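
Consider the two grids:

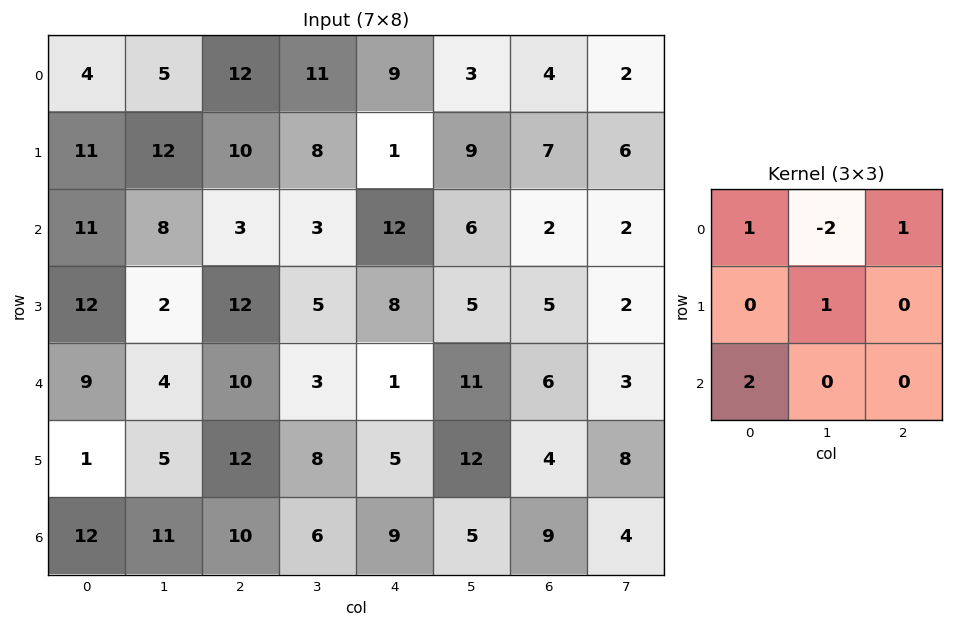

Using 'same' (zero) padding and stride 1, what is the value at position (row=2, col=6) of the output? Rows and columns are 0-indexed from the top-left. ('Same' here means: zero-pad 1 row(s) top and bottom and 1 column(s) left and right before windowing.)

The receptive field on the zero-padded input at this output position is [9 7 6 / 6 2 2 / 5 5 2]. Elementwise product with the kernel and sum: 9·1 + 7·-2 + 6·1 + 2·1 + 5·2.

13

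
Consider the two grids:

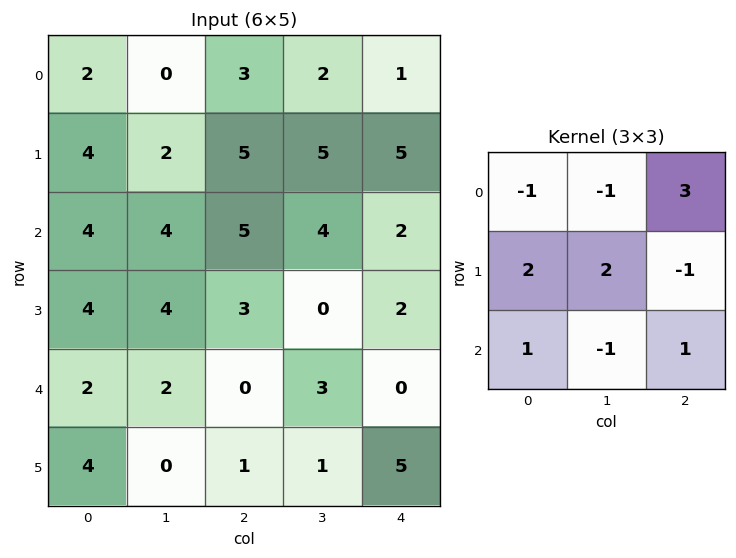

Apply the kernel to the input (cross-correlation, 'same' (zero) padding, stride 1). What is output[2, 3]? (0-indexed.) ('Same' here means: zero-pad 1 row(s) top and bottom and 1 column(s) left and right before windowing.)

The receptive field on the zero-padded input at this output position is [5 5 5 / 5 4 2 / 3 0 2]. Elementwise product with the kernel and sum: 5·-1 + 5·-1 + 5·3 + 5·2 + 4·2 + 2·-1 + 3·1 + 0·-1 + 2·1.

26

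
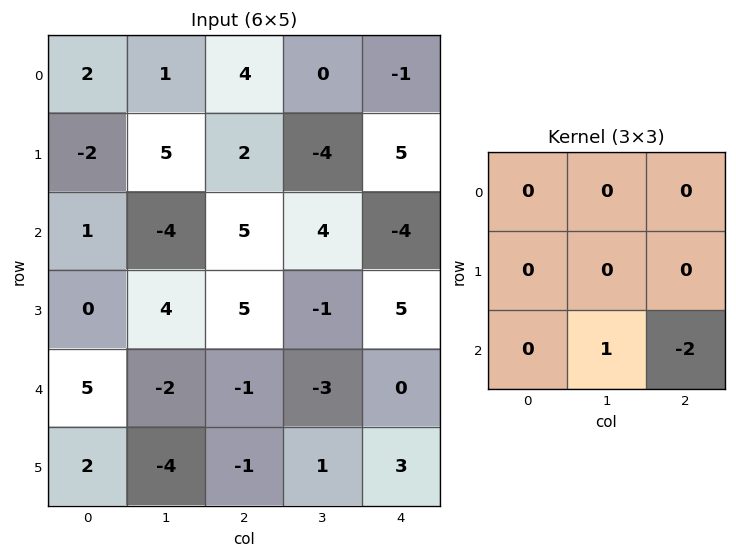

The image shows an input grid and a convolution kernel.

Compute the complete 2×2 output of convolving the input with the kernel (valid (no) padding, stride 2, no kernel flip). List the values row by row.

Output[0,0]: The receptive field on the input at this output position is [2 1 4 / -2 5 2 / 1 -4 5]. Elementwise product with the kernel and sum: -4·1 + 5·-2.

-14 12
0 -3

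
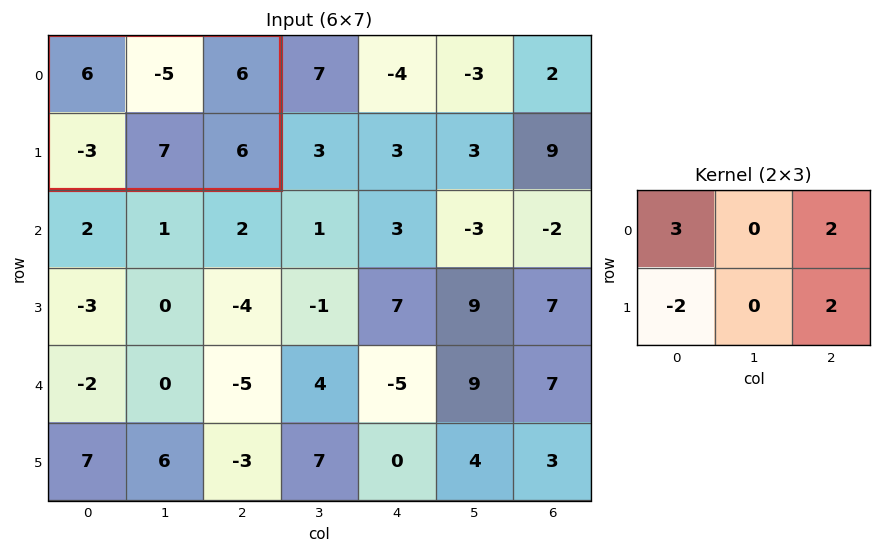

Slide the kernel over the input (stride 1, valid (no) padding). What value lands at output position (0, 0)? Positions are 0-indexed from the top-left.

The receptive field on the input at this output position is [6 -5 6 / -3 7 6]. Elementwise product with the kernel and sum: 6·3 + 6·2 + -3·-2 + 6·2.

48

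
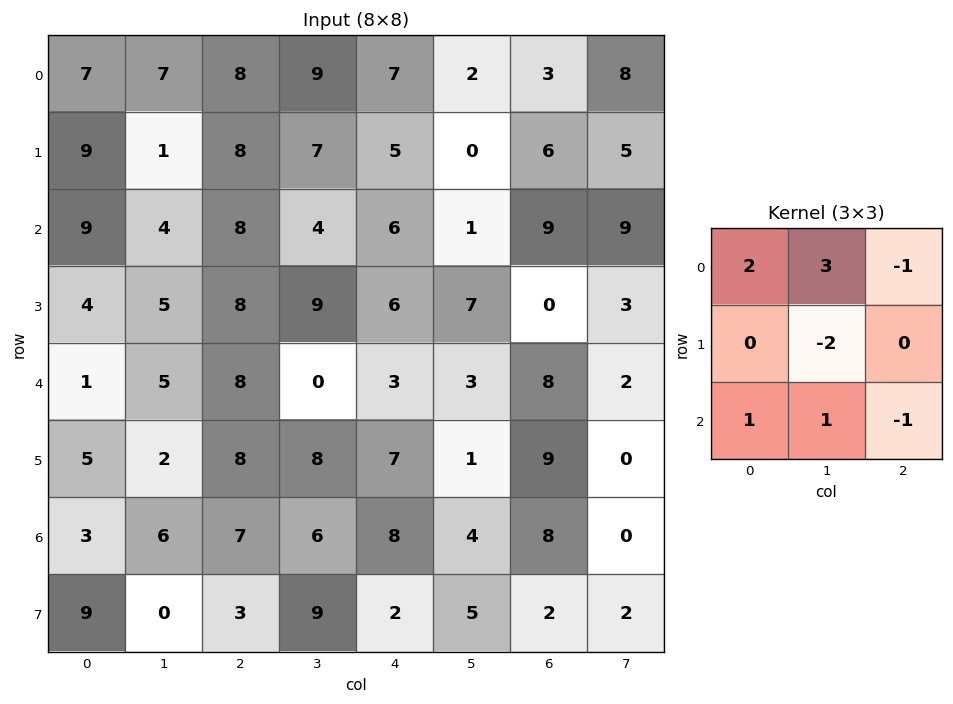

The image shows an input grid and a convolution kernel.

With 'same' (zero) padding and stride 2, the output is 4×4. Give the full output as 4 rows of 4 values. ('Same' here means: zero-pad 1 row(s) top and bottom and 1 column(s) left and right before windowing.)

Output[0,0]: The receptive field on the zero-padded input at this output position is [0 0 0 / 0 7 7 / 0 9 1]. Elementwise product with the kernel and sum: 0·2 + 0·3 + 0·-1 + 7·-2 + 0·1 + 9·1 + 1·-1.

-6 -14 -2 -5
7 7 25 -1
8 11 37 5
16 0 26 18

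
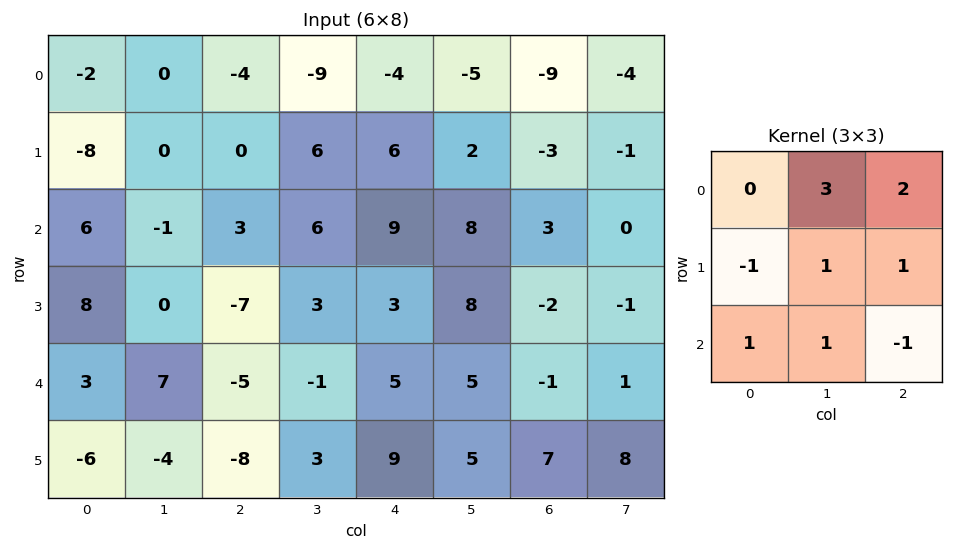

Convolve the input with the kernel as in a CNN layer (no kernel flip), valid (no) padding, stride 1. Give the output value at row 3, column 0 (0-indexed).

The receptive field on the input at this output position is [8 0 -7 / 3 7 -5 / -6 -4 -8]. Elementwise product with the kernel and sum: 0·3 + -7·2 + 3·-1 + 7·1 + -5·1 + -6·1 + -4·1 + -8·-1.

-17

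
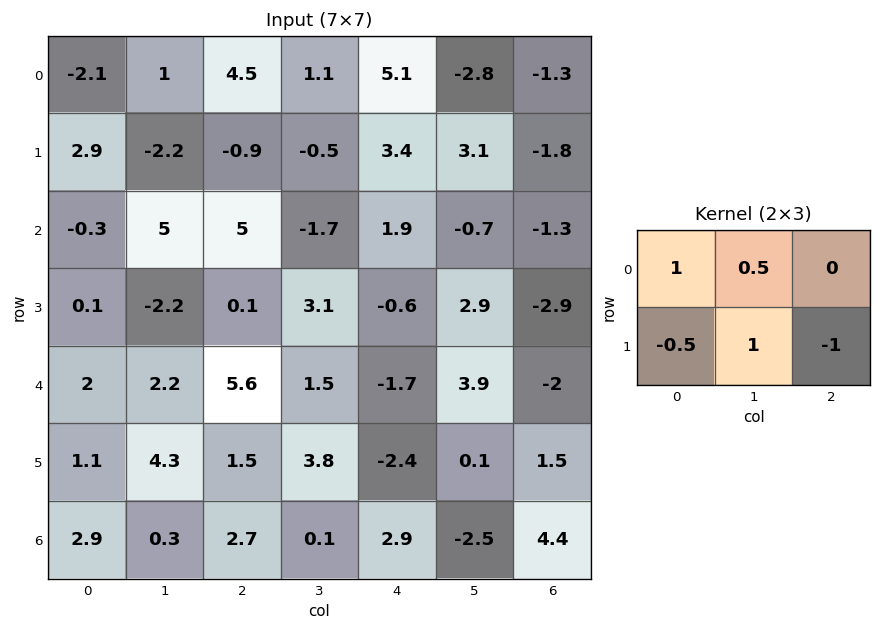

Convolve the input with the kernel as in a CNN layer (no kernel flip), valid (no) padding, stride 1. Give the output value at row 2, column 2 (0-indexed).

7.8

The receptive field on the input at this output position is [5 -1.7 1.9 / 0.1 3.1 -0.6]. Elementwise product with the kernel and sum: 5·1 + -1.7·0.5 + 0.1·-0.5 + 3.1·1 + -0.6·-1.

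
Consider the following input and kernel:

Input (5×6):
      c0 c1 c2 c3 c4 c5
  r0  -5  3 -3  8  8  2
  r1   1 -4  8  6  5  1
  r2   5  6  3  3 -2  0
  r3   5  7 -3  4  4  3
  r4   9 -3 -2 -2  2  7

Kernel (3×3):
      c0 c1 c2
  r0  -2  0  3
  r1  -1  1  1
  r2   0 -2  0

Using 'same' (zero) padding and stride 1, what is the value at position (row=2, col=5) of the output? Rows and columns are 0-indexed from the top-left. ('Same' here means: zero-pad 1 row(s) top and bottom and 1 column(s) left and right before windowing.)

-14

The receptive field on the zero-padded input at this output position is [5 1 0 / -2 0 0 / 4 3 0]. Elementwise product with the kernel and sum: 5·-2 + 0·3 + -2·-1 + 0·1 + 0·1 + 3·-2.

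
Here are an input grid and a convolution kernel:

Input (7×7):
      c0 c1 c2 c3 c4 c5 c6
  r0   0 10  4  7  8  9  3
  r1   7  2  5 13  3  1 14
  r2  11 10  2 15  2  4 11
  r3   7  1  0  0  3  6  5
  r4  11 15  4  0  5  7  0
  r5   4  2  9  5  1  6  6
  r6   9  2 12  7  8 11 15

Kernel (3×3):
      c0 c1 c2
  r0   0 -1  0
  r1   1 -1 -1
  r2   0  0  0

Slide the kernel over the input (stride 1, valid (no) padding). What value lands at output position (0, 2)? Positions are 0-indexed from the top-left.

The receptive field on the input at this output position is [4 7 8 / 5 13 3 / 2 15 2]. Elementwise product with the kernel and sum: 7·-1 + 5·1 + 13·-1 + 3·-1.

-18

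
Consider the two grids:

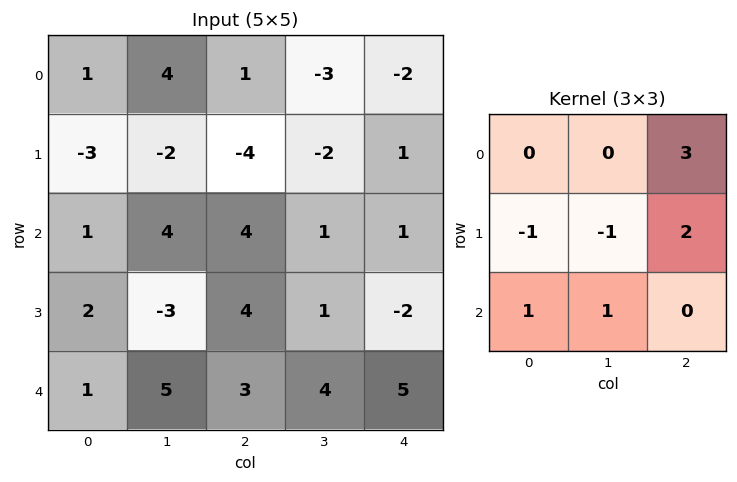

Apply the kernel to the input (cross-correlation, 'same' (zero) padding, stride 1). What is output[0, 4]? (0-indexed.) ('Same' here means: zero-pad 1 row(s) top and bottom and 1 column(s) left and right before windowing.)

4

The receptive field on the zero-padded input at this output position is [0 0 0 / -3 -2 0 / -2 1 0]. Elementwise product with the kernel and sum: 0·3 + -3·-1 + -2·-1 + 0·2 + -2·1 + 1·1.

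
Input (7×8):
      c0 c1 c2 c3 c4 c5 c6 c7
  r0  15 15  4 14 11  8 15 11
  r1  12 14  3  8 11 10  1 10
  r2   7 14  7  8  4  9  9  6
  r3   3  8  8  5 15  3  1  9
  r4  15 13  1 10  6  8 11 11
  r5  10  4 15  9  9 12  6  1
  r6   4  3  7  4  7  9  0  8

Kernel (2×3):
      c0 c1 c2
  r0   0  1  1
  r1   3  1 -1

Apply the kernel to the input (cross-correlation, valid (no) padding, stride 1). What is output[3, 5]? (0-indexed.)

The receptive field on the input at this output position is [3 1 9 / 8 11 11]. Elementwise product with the kernel and sum: 1·1 + 9·1 + 8·3 + 11·1 + 11·-1.

34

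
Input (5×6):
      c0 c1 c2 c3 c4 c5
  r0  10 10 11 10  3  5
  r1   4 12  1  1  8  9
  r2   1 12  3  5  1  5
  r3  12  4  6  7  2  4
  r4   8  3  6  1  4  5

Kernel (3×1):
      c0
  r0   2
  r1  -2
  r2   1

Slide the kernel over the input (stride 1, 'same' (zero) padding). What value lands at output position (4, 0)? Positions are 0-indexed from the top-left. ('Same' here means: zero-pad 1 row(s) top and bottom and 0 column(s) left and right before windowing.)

8

The receptive field on the zero-padded input at this output position is [12 / 8 / 0]. Elementwise product with the kernel and sum: 12·2 + 8·-2 + 0·1.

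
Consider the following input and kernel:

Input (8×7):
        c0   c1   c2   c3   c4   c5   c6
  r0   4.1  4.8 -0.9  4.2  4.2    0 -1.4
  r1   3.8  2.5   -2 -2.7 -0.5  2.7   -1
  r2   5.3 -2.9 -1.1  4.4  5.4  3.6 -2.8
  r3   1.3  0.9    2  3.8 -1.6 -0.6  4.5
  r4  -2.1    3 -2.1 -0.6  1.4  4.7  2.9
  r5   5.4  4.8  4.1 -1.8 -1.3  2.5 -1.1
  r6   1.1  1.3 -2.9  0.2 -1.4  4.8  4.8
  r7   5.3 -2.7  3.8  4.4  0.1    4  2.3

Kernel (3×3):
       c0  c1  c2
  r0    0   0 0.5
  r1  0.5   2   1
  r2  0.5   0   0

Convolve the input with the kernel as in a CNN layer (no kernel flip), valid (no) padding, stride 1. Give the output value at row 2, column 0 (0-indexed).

2.85

The receptive field on the input at this output position is [5.3 -2.9 -1.1 / 1.3 0.9 2 / -2.1 3 -2.1]. Elementwise product with the kernel and sum: -1.1·0.5 + 1.3·0.5 + 0.9·2 + 2·1 + -2.1·0.5.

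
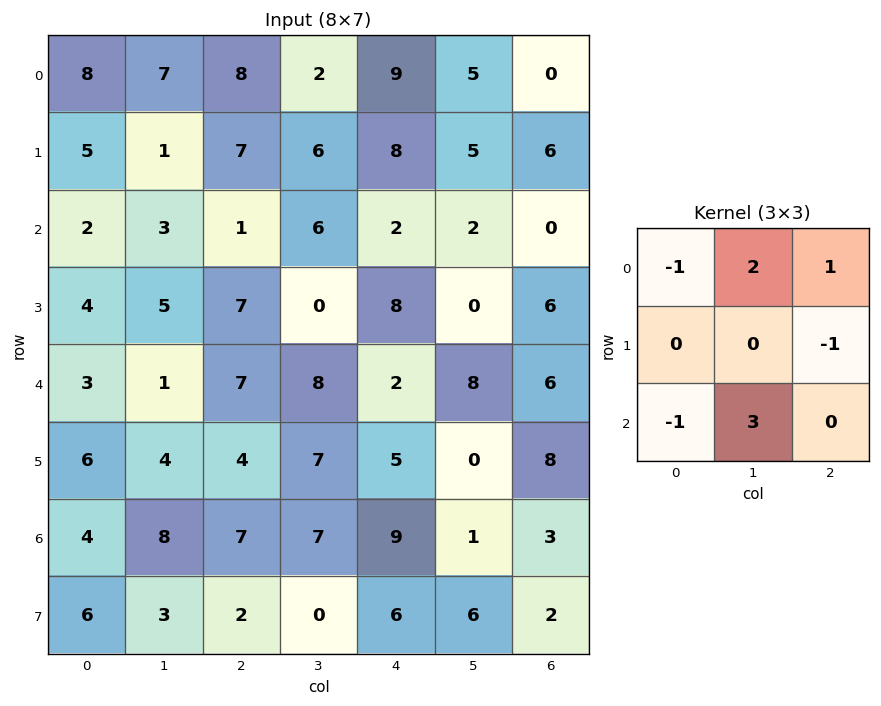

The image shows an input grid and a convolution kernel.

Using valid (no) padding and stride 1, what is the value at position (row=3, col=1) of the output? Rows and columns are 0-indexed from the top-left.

The receptive field on the input at this output position is [5 7 0 / 1 7 8 / 4 4 7]. Elementwise product with the kernel and sum: 5·-1 + 7·2 + 0·1 + 8·-1 + 4·-1 + 4·3.

9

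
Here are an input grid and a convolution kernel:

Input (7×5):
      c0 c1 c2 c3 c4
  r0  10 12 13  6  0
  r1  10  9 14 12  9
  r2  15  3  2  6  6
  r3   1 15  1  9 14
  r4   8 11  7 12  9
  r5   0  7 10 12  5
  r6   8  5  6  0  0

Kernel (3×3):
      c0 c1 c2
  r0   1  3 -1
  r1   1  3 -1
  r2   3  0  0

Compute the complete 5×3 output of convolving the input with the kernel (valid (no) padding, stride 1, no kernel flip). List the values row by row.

Output[0,0]: The receptive field on the input at this output position is [10 12 13 / 10 9 14 / 15 3 2]. Elementwise product with the kernel and sum: 10·1 + 12·3 + 13·-1 + 10·1 + 9·3 + 14·-1 + 15·3.

101 93 78
48 87 58
91 45 49
79 50 78
69 60 93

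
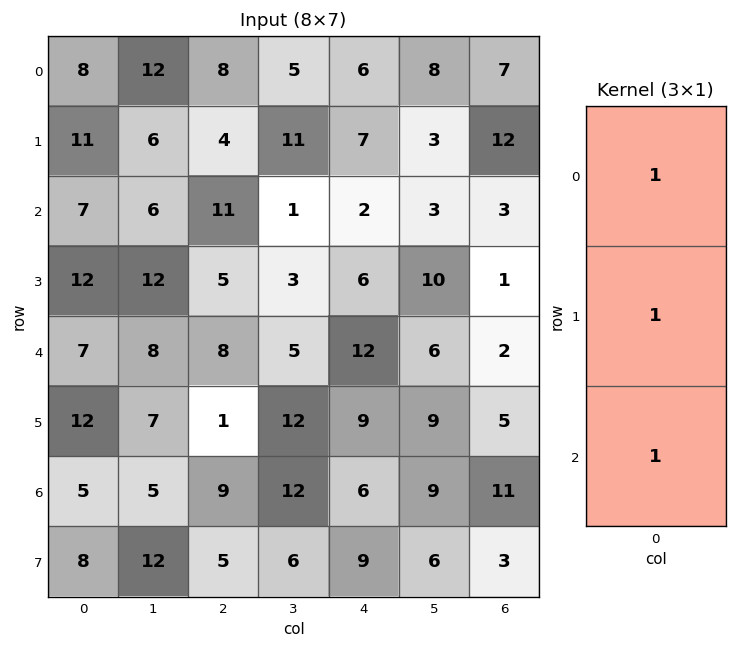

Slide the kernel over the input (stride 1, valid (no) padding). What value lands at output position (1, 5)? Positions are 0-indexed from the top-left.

16

The receptive field on the input at this output position is [3 / 3 / 10]. Elementwise product with the kernel and sum: 3·1 + 3·1 + 10·1.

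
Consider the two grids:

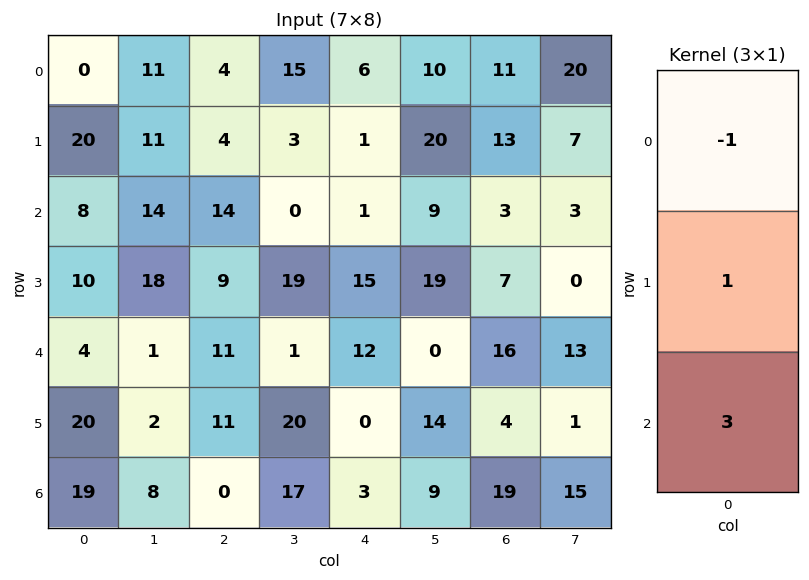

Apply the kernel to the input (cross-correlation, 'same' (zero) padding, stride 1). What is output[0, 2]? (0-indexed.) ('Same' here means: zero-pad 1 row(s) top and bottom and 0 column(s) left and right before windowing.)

16

The receptive field on the zero-padded input at this output position is [0 / 4 / 4]. Elementwise product with the kernel and sum: 0·-1 + 4·1 + 4·3.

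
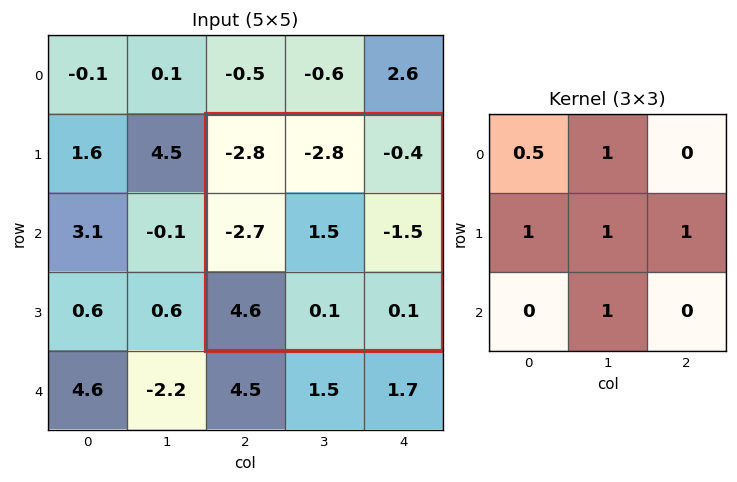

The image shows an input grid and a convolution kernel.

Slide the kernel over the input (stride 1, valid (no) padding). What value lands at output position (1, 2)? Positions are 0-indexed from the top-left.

-6.8

The receptive field on the input at this output position is [-2.8 -2.8 -0.4 / -2.7 1.5 -1.5 / 4.6 0.1 0.1]. Elementwise product with the kernel and sum: -2.8·0.5 + -2.8·1 + -2.7·1 + 1.5·1 + -1.5·1 + 0.1·1.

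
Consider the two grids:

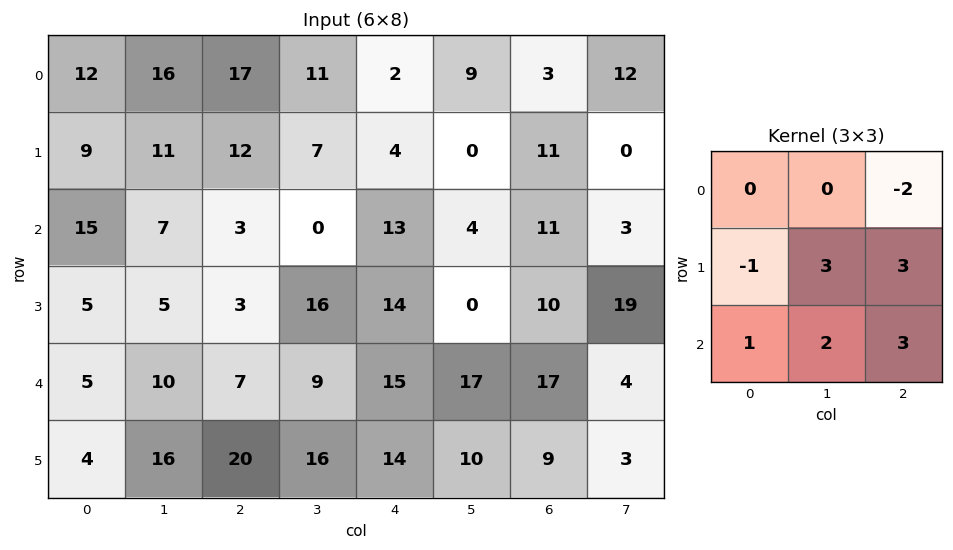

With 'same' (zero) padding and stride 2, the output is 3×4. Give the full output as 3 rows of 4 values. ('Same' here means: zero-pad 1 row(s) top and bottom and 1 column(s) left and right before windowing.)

Output[0,0]: The receptive field on the zero-padded input at this output position is [0 0 0 / 0 12 16 / 0 9 11]. Elementwise product with the kernel and sum: 0·-2 + 0·-1 + 12·3 + 16·3 + 0·1 + 9·2 + 11·3.
Output[0,1]: The receptive field on the zero-padded input at this output position is [0 0 0 / 16 17 11 / 11 12 7]. Elementwise product with the kernel and sum: 0·-2 + 16·-1 + 17·3 + 11·3 + 11·1 + 12·2 + 7·3.

135 124 37 58
69 47 95 115
91 110 161 45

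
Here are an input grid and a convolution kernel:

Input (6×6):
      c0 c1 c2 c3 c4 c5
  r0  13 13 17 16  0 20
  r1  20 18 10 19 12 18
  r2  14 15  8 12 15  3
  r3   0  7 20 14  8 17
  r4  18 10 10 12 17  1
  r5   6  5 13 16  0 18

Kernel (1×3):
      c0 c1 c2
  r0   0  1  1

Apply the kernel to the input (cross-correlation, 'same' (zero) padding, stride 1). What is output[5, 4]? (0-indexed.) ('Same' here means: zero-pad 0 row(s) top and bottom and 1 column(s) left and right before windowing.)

18

The receptive field on the zero-padded input at this output position is [16 0 18]. Elementwise product with the kernel and sum: 0·1 + 18·1.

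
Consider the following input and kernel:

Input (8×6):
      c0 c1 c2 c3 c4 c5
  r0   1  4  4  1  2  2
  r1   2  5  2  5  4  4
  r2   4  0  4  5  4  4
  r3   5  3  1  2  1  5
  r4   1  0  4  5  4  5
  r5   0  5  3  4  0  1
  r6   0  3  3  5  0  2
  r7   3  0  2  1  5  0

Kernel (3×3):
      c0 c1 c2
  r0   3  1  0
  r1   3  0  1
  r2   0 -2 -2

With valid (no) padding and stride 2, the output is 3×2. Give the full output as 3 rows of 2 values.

7 5
20 3
-6 16

Output[0,0]: The receptive field on the input at this output position is [1 4 4 / 2 5 2 / 4 0 4]. Elementwise product with the kernel and sum: 1·3 + 4·1 + 2·3 + 2·1 + 0·-2 + 4·-2.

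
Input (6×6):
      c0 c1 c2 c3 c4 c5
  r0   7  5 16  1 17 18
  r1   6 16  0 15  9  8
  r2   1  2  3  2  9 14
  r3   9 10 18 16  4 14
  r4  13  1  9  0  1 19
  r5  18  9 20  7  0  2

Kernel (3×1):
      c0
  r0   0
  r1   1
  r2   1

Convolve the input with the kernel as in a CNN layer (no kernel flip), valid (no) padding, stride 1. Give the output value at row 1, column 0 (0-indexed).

10

The receptive field on the input at this output position is [6 / 1 / 9]. Elementwise product with the kernel and sum: 1·1 + 9·1.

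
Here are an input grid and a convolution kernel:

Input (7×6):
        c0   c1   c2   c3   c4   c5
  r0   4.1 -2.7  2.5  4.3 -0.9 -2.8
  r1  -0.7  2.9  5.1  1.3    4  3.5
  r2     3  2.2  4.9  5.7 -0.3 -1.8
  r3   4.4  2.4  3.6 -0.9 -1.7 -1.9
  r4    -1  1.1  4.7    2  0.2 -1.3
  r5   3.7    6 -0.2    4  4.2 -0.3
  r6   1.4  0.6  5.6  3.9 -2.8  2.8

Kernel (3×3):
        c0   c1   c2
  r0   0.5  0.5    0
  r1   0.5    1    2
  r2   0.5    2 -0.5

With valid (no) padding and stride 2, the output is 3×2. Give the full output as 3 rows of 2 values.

Output[0,0]: The receptive field on the input at this output position is [4.1 -2.7 2.5 / -0.7 2.9 5.1 / 3 2.2 4.9]. Elementwise product with the kernel and sum: 4.1·0.5 + -2.7·0.5 + -0.7·0.5 + 2.9·1 + 5.1·2 + 3·0.5 + 2.2·2 + 4.9·-0.5.
Output[0,1]: The receptive field on the input at this output position is [2.5 4.3 -0.9 / 5.1 1.3 4 / 4.9 5.7 -0.3]. Elementwise product with the kernel and sum: 2.5·0.5 + 4.3·0.5 + 5.1·0.5 + 1.3·1 + 4·2 + 4.9·0.5 + 5.7·2 + -0.3·-0.5.

16.9 29.25
13.75 9.05
6.6 27.65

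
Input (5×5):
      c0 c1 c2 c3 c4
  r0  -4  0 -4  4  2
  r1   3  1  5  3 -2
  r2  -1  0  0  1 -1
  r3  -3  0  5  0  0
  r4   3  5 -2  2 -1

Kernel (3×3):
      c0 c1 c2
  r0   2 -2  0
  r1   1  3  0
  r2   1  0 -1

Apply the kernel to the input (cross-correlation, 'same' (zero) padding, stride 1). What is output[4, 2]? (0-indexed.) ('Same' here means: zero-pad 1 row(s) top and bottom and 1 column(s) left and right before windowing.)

The receptive field on the zero-padded input at this output position is [0 5 0 / 5 -2 2 / 0 0 0]. Elementwise product with the kernel and sum: 0·2 + 5·-2 + 5·1 + -2·3 + 0·1 + 0·-1.

-11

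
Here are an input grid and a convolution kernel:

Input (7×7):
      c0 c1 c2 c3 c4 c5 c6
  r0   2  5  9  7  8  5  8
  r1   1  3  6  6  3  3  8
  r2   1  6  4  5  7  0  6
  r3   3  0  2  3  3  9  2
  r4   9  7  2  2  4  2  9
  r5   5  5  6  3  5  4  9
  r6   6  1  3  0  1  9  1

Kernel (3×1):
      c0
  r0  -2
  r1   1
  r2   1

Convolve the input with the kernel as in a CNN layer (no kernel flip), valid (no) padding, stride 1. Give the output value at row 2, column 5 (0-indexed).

The receptive field on the input at this output position is [0 / 9 / 2]. Elementwise product with the kernel and sum: 0·-2 + 9·1 + 2·1.

11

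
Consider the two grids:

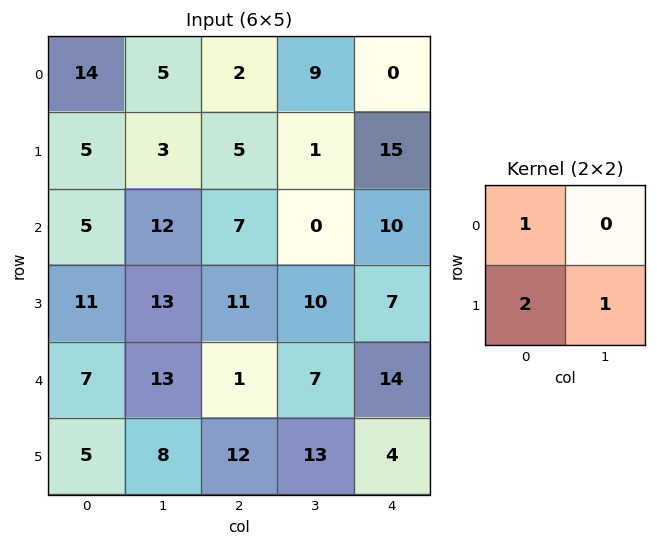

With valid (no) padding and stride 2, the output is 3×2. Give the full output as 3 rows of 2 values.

Output[0,0]: The receptive field on the input at this output position is [14 5 / 5 3]. Elementwise product with the kernel and sum: 14·1 + 5·2 + 3·1.

27 13
40 39
25 38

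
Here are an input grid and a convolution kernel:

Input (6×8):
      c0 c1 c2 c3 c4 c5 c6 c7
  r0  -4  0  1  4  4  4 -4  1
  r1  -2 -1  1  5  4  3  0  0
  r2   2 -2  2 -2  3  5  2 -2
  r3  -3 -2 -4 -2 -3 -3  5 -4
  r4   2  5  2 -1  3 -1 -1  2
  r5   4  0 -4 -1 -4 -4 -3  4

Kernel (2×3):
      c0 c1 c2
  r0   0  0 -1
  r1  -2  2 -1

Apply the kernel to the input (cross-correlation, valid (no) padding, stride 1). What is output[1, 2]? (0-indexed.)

The receptive field on the input at this output position is [1 5 4 / 2 -2 3]. Elementwise product with the kernel and sum: 4·-1 + 2·-2 + -2·2 + 3·-1.

-15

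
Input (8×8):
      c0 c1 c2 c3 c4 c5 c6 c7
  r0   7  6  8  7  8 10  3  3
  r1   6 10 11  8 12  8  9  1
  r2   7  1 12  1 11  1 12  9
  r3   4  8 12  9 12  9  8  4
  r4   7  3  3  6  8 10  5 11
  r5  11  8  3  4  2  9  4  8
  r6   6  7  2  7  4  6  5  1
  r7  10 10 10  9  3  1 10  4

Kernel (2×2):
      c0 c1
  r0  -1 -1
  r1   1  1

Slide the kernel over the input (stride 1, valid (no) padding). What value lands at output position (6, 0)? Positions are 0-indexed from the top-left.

The receptive field on the input at this output position is [6 7 / 10 10]. Elementwise product with the kernel and sum: 6·-1 + 7·-1 + 10·1 + 10·1.

7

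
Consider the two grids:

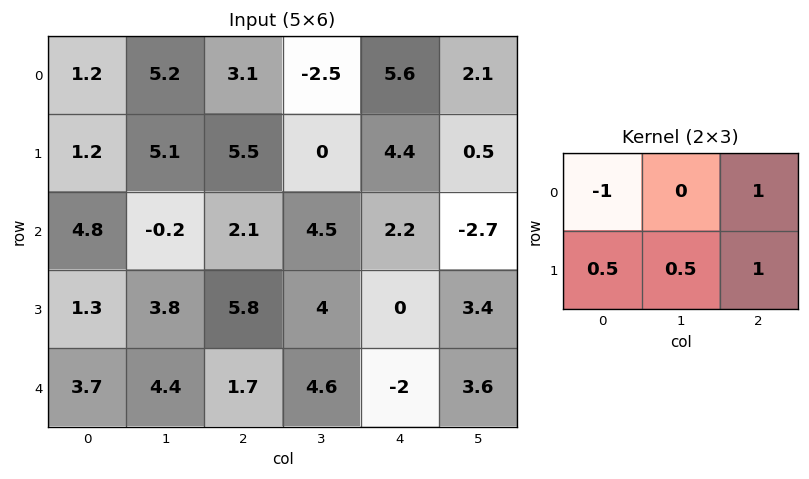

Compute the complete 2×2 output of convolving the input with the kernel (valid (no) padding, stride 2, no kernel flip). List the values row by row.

10.55 9.65
5.65 5

Output[0,0]: The receptive field on the input at this output position is [1.2 5.2 3.1 / 1.2 5.1 5.5]. Elementwise product with the kernel and sum: 1.2·-1 + 3.1·1 + 1.2·0.5 + 5.1·0.5 + 5.5·1.
Output[0,1]: The receptive field on the input at this output position is [3.1 -2.5 5.6 / 5.5 0 4.4]. Elementwise product with the kernel and sum: 3.1·-1 + 5.6·1 + 5.5·0.5 + 0·0.5 + 4.4·1.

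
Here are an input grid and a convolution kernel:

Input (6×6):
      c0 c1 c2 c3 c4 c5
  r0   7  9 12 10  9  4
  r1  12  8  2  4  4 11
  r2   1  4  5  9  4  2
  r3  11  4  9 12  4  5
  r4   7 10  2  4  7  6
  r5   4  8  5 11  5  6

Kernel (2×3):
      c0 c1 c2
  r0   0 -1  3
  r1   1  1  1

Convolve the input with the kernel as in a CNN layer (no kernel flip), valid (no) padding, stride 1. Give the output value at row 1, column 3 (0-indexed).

44

The receptive field on the input at this output position is [4 4 11 / 9 4 2]. Elementwise product with the kernel and sum: 4·-1 + 11·3 + 9·1 + 4·1 + 2·1.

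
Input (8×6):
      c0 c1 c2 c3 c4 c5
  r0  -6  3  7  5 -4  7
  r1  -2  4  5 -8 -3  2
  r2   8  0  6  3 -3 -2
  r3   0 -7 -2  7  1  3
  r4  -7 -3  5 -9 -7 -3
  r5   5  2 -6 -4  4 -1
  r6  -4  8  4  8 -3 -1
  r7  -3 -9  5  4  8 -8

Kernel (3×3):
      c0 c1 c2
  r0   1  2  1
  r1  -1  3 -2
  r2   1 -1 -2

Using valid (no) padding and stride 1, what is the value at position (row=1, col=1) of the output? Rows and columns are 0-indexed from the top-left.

-1

The receptive field on the input at this output position is [4 5 -8 / 0 6 3 / -7 -2 7]. Elementwise product with the kernel and sum: 4·1 + 5·2 + -8·1 + 0·-1 + 6·3 + 3·-2 + -7·1 + -2·-1 + 7·-2.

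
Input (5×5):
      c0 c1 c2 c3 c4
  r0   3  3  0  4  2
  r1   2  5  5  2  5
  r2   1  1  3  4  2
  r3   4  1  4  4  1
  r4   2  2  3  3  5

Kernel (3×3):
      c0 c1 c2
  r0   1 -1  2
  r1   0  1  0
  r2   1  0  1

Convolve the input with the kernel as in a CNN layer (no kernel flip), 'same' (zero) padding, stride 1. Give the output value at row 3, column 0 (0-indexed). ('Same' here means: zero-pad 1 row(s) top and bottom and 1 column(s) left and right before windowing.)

7

The receptive field on the zero-padded input at this output position is [0 1 1 / 0 4 1 / 0 2 2]. Elementwise product with the kernel and sum: 0·1 + 1·-1 + 1·2 + 4·1 + 0·1 + 2·1.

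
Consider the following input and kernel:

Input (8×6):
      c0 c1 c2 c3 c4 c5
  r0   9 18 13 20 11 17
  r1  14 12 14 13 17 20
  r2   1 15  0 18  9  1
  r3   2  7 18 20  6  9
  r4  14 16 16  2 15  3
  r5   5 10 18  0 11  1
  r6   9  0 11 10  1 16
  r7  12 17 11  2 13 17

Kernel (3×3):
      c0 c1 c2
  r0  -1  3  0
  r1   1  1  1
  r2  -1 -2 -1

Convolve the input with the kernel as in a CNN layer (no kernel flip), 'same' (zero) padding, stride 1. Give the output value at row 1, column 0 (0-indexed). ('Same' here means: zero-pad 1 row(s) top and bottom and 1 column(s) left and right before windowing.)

36

The receptive field on the zero-padded input at this output position is [0 9 18 / 0 14 12 / 0 1 15]. Elementwise product with the kernel and sum: 0·-1 + 9·3 + 0·1 + 14·1 + 12·1 + 0·-1 + 1·-2 + 15·-1.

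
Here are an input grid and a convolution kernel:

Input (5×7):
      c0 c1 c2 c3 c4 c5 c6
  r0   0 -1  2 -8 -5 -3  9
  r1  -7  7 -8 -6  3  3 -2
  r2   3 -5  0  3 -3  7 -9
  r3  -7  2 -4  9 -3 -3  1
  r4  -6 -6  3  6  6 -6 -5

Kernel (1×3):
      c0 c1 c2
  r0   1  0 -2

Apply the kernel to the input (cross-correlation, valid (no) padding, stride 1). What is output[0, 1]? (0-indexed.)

15

The receptive field on the input at this output position is [-1 2 -8]. Elementwise product with the kernel and sum: -1·1 + -8·-2.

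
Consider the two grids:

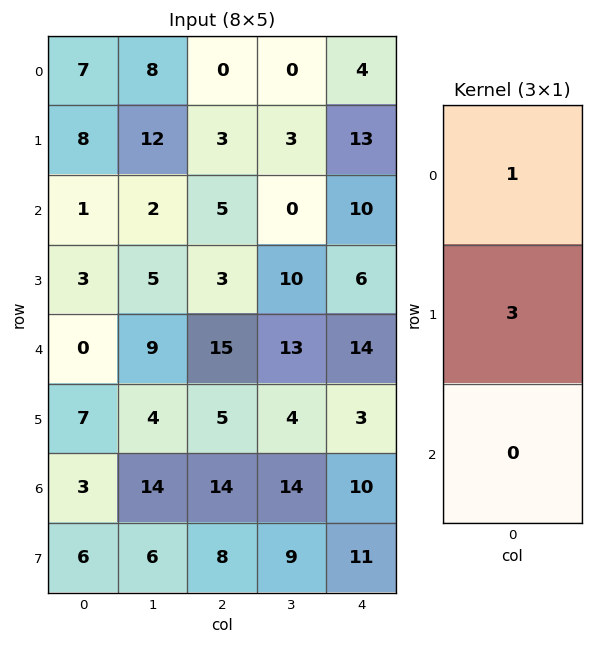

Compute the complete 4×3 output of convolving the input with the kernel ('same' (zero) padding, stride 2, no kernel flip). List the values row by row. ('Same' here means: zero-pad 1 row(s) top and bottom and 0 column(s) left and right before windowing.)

Output[0,0]: The receptive field on the zero-padded input at this output position is [0 / 7 / 8]. Elementwise product with the kernel and sum: 0·1 + 7·3.
Output[0,1]: The receptive field on the zero-padded input at this output position is [0 / 0 / 3]. Elementwise product with the kernel and sum: 0·1 + 0·3.

21 0 12
11 18 43
3 48 48
16 47 33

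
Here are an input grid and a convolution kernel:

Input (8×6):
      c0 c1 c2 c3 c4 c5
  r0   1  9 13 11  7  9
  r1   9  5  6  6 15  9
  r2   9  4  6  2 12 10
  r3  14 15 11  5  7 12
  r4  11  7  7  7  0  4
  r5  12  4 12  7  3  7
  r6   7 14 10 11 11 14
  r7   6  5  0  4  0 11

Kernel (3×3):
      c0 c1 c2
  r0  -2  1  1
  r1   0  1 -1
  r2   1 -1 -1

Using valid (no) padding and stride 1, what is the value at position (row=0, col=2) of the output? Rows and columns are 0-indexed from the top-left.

-25

The receptive field on the input at this output position is [13 11 7 / 6 6 15 / 6 2 12]. Elementwise product with the kernel and sum: 13·-2 + 11·1 + 7·1 + 6·1 + 15·-1 + 6·1 + 2·-1 + 12·-1.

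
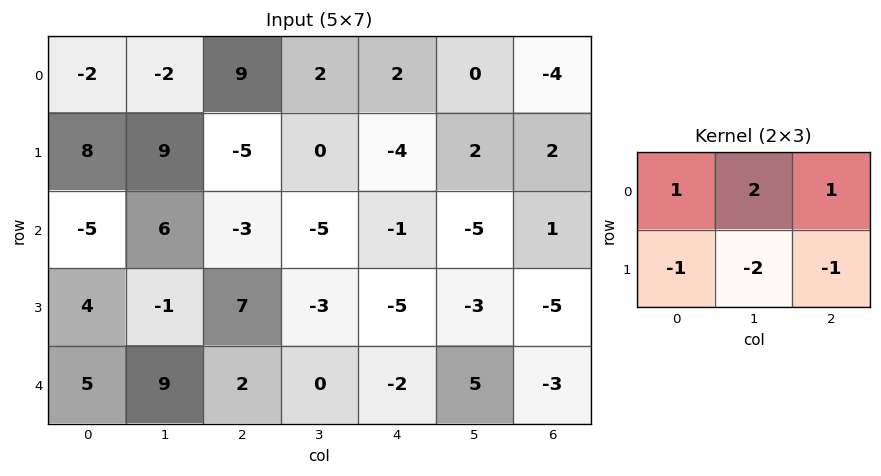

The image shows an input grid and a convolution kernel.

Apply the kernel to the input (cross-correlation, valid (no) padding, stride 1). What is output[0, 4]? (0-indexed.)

The receptive field on the input at this output position is [2 0 -4 / -4 2 2]. Elementwise product with the kernel and sum: 2·1 + 0·2 + -4·1 + -4·-1 + 2·-2 + 2·-1.

-4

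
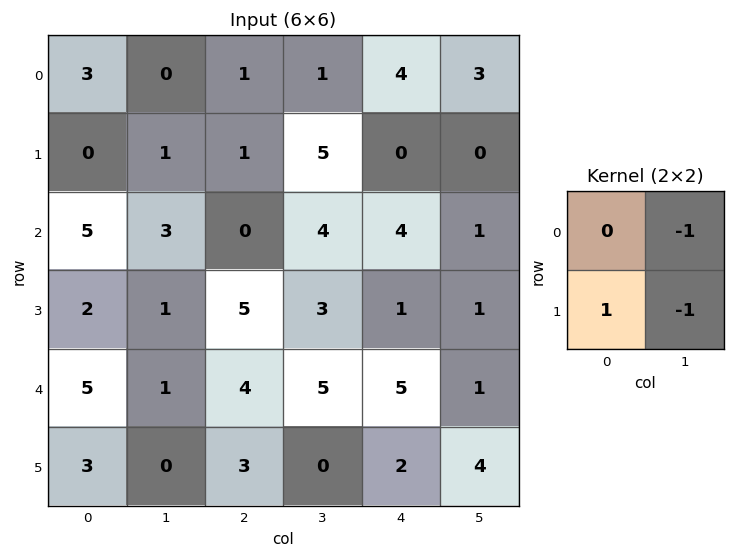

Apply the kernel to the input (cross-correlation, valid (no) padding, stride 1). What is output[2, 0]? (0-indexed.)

-2

The receptive field on the input at this output position is [5 3 / 2 1]. Elementwise product with the kernel and sum: 3·-1 + 2·1 + 1·-1.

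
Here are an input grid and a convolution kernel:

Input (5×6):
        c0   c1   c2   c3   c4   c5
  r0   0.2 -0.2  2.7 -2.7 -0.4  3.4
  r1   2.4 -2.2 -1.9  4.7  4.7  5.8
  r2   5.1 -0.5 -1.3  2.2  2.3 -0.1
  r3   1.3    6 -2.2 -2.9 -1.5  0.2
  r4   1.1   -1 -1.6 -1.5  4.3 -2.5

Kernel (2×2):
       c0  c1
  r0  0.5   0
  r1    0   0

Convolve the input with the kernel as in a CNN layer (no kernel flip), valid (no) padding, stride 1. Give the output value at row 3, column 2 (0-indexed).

-1.1

The receptive field on the input at this output position is [-2.2 -2.9 / -1.6 -1.5]. Elementwise product with the kernel and sum: -2.2·0.5.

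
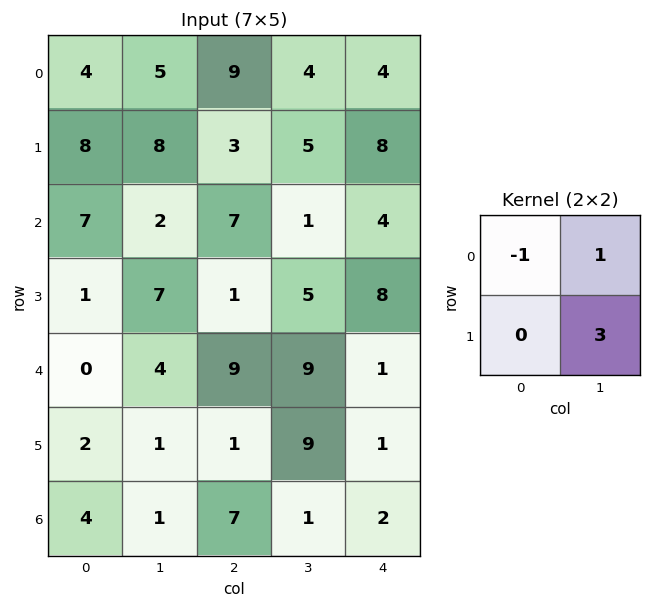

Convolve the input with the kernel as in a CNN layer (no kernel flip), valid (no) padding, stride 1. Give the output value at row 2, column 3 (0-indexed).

The receptive field on the input at this output position is [1 4 / 5 8]. Elementwise product with the kernel and sum: 1·-1 + 4·1 + 8·3.

27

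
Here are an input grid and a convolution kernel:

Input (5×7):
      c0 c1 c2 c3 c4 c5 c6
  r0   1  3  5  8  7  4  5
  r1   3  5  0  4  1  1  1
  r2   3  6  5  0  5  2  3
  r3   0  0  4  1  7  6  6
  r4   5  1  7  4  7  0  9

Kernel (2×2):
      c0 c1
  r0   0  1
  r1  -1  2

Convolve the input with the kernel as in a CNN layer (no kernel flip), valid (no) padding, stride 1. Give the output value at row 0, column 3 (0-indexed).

5

The receptive field on the input at this output position is [8 7 / 4 1]. Elementwise product with the kernel and sum: 7·1 + 4·-1 + 1·2.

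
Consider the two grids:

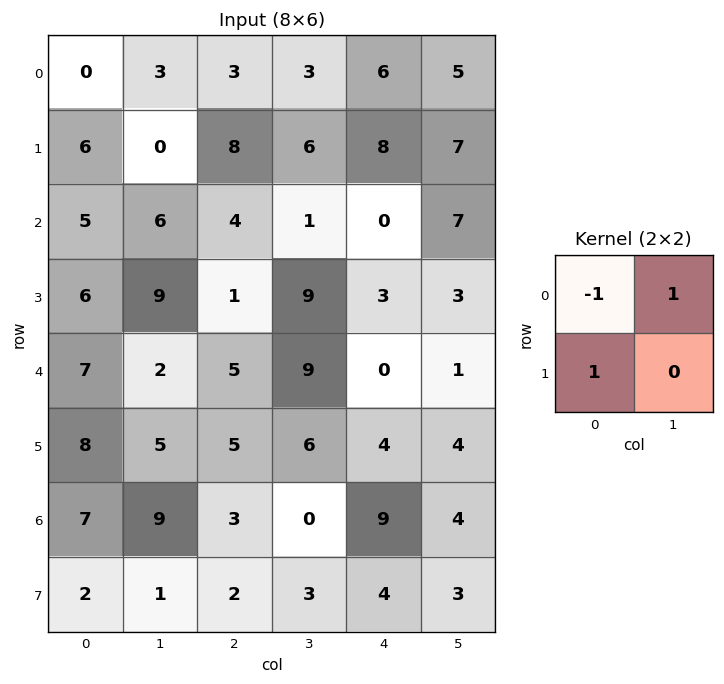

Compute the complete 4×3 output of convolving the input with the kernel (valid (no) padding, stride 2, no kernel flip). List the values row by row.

Output[0,0]: The receptive field on the input at this output position is [0 3 / 6 0]. Elementwise product with the kernel and sum: 0·-1 + 3·1 + 6·1.

9 8 7
7 -2 10
3 9 5
4 -1 -1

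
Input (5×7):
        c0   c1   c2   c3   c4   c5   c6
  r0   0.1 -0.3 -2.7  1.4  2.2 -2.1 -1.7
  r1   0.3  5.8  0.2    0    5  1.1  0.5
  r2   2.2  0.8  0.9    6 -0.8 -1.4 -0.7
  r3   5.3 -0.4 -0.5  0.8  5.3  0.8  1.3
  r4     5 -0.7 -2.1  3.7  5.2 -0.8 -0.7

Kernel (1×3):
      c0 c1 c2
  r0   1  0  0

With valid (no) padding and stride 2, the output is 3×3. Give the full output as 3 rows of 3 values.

Output[0,0]: The receptive field on the input at this output position is [0.1 -0.3 -2.7]. Elementwise product with the kernel and sum: 0.1·1.
Output[0,1]: The receptive field on the input at this output position is [-2.7 1.4 2.2]. Elementwise product with the kernel and sum: -2.7·1.

0.1 -2.7 2.2
2.2 0.9 -0.8
5 -2.1 5.2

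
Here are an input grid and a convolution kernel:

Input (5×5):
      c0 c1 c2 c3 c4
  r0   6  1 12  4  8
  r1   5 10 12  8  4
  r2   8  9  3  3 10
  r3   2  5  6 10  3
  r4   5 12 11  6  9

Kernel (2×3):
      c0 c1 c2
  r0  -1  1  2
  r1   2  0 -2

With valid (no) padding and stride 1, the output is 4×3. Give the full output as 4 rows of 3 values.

Output[0,0]: The receptive field on the input at this output position is [6 1 12 / 5 10 12]. Elementwise product with the kernel and sum: 6·-1 + 1·1 + 12·2 + 5·2 + 12·-2.
Output[0,1]: The receptive field on the input at this output position is [1 12 4 / 10 12 8]. Elementwise product with the kernel and sum: 1·-1 + 12·1 + 4·2 + 10·2 + 8·-2.

5 23 24
39 30 -10
-1 -10 26
3 33 14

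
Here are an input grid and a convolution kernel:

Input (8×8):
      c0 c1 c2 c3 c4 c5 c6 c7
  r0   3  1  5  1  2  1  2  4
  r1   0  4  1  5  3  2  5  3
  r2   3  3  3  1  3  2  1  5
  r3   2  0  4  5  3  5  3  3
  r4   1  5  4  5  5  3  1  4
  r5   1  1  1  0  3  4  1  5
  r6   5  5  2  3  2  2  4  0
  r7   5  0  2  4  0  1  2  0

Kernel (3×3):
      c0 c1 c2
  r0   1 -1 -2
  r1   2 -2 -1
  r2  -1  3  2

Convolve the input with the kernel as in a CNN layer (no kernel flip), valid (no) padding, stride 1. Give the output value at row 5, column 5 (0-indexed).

The receptive field on the input at this output position is [4 1 5 / 2 4 0 / 1 2 0]. Elementwise product with the kernel and sum: 4·1 + 1·-1 + 5·-2 + 2·2 + 4·-2 + 0·-1 + 1·-1 + 2·3 + 0·2.

-6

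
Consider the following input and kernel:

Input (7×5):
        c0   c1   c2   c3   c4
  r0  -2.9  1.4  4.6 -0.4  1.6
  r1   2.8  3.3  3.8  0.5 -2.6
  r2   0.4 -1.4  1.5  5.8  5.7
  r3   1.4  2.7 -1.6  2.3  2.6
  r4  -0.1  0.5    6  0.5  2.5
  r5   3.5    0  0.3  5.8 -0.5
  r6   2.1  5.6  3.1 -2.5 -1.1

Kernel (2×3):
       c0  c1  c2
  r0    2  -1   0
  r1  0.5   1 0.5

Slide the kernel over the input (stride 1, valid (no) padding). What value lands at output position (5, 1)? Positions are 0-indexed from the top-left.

4.35

The receptive field on the input at this output position is [0 0.3 5.8 / 5.6 3.1 -2.5]. Elementwise product with the kernel and sum: 0·2 + 0.3·-1 + 5.6·0.5 + 3.1·1 + -2.5·0.5.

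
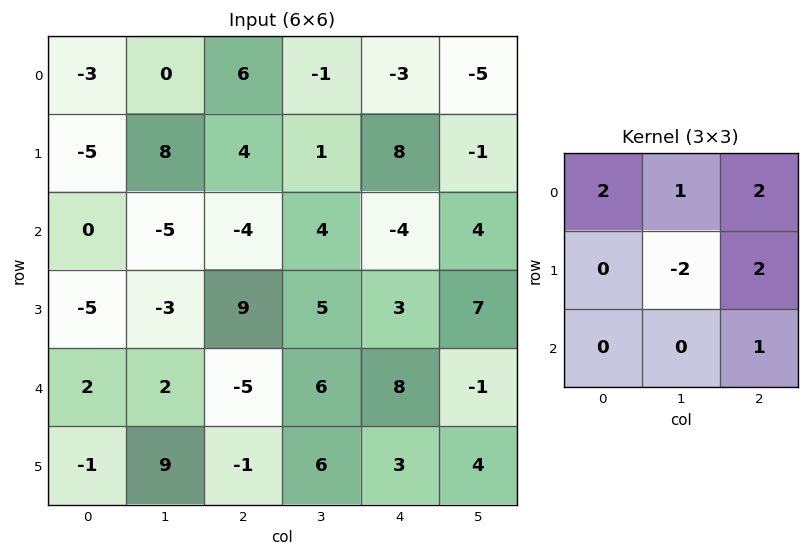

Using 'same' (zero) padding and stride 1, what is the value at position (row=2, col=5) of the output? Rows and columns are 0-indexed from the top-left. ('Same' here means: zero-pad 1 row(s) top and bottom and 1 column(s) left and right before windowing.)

The receptive field on the zero-padded input at this output position is [8 -1 0 / -4 4 0 / 3 7 0]. Elementwise product with the kernel and sum: 8·2 + -1·1 + 0·2 + 4·-2 + 0·2 + 0·1.

7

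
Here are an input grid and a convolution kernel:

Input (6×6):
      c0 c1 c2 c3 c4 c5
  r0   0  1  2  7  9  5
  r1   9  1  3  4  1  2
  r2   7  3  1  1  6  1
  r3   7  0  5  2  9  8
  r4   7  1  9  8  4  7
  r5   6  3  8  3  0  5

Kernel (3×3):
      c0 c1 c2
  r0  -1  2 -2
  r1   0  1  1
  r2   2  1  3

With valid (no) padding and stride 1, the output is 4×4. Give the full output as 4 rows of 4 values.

22 6 20 15
20 10 49 38
44 39 38 67
32 46 12 32

Output[0,0]: The receptive field on the input at this output position is [0 1 2 / 9 1 3 / 7 3 1]. Elementwise product with the kernel and sum: 0·-1 + 1·2 + 2·-2 + 1·1 + 3·1 + 7·2 + 3·1 + 1·3.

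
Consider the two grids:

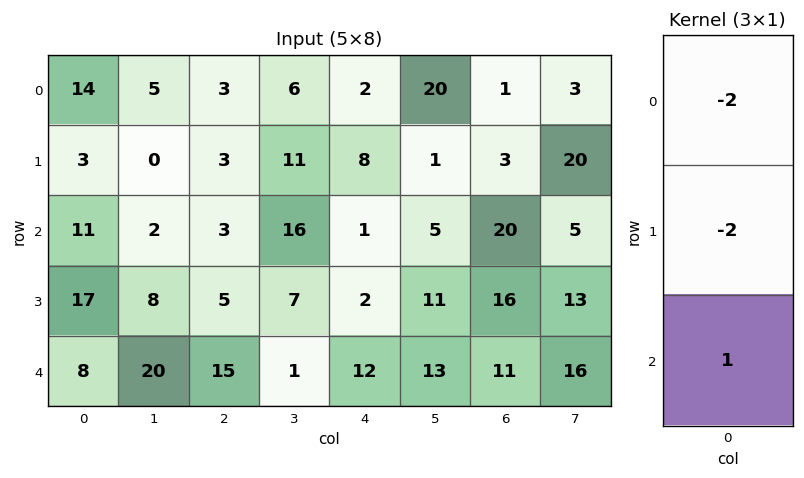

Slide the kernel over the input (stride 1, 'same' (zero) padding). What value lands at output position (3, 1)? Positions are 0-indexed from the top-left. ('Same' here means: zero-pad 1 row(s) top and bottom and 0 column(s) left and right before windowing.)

0

The receptive field on the zero-padded input at this output position is [2 / 8 / 20]. Elementwise product with the kernel and sum: 2·-2 + 8·-2 + 20·1.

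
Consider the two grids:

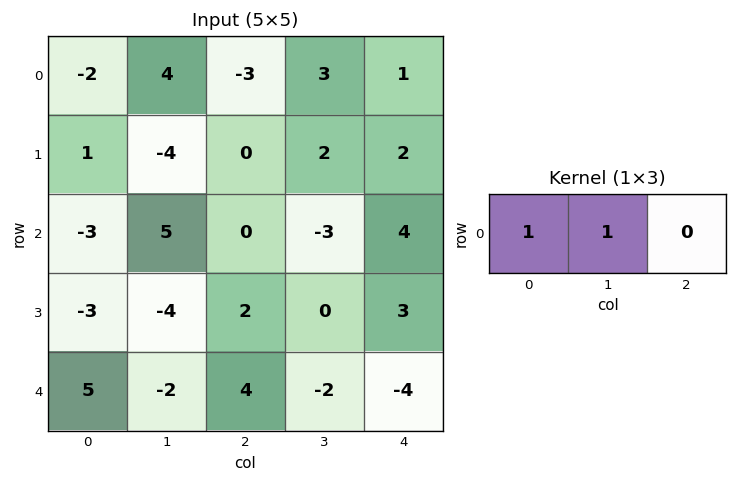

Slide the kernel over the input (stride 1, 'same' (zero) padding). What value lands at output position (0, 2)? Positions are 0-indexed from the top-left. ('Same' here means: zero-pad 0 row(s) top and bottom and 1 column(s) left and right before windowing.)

The receptive field on the zero-padded input at this output position is [4 -3 3]. Elementwise product with the kernel and sum: 4·1 + -3·1.

1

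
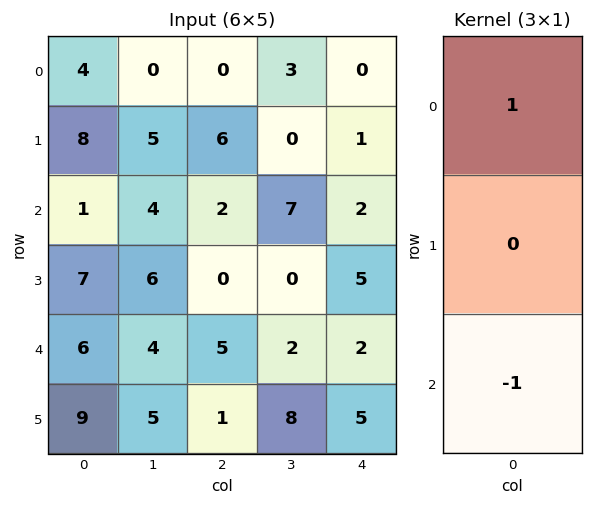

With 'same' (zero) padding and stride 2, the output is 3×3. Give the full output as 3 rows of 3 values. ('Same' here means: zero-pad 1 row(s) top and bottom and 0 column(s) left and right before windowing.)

Output[0,0]: The receptive field on the zero-padded input at this output position is [0 / 4 / 8]. Elementwise product with the kernel and sum: 0·1 + 8·-1.

-8 -6 -1
1 6 -4
-2 -1 0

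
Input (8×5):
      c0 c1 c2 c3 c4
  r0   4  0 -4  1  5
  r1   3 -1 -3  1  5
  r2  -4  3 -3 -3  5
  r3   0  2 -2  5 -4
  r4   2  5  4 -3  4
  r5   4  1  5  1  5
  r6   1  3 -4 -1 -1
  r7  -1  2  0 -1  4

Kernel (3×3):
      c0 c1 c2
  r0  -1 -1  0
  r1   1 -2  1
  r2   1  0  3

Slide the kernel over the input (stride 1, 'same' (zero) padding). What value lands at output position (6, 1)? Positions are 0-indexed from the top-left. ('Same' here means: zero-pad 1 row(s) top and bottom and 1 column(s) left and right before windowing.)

-15

The receptive field on the zero-padded input at this output position is [4 1 5 / 1 3 -4 / -1 2 0]. Elementwise product with the kernel and sum: 4·-1 + 1·-1 + 1·1 + 3·-2 + -4·1 + -1·1 + 0·3.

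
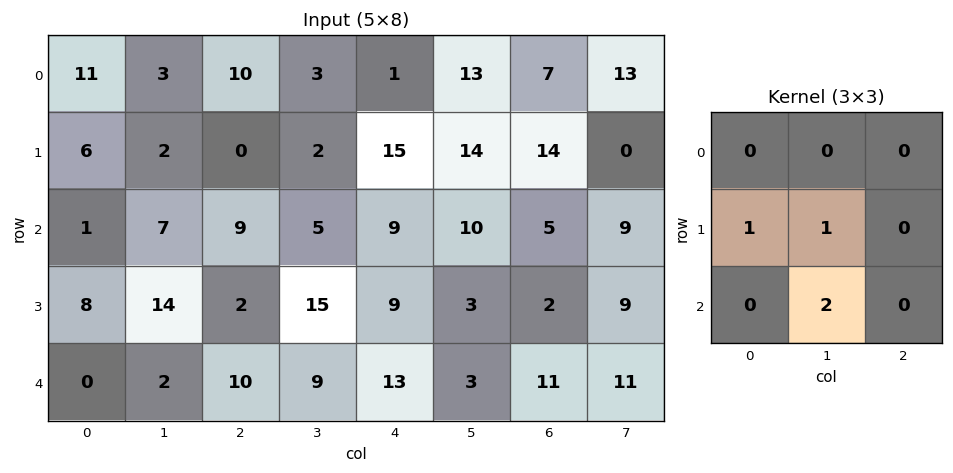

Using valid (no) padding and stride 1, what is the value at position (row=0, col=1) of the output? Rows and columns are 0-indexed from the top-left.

20

The receptive field on the input at this output position is [3 10 3 / 2 0 2 / 7 9 5]. Elementwise product with the kernel and sum: 2·1 + 0·1 + 9·2.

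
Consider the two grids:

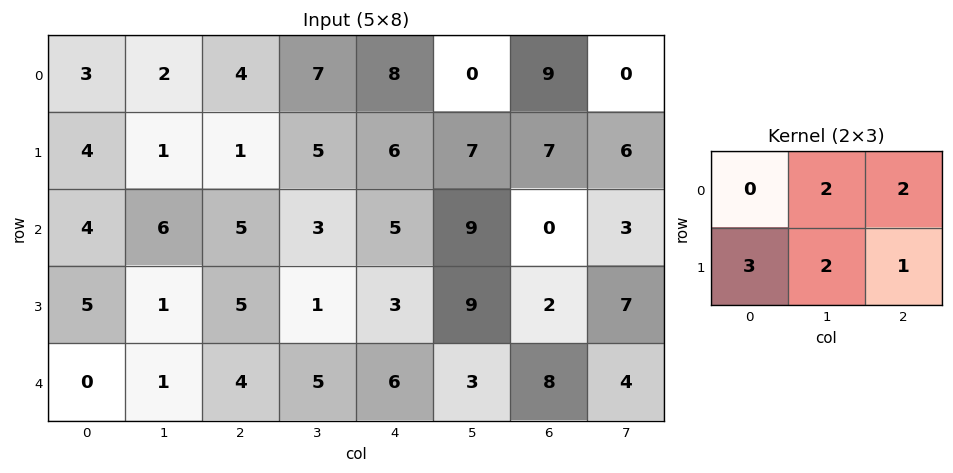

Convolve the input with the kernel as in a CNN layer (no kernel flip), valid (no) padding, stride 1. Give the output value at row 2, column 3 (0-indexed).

The receptive field on the input at this output position is [3 5 9 / 1 3 9]. Elementwise product with the kernel and sum: 5·2 + 9·2 + 1·3 + 3·2 + 9·1.

46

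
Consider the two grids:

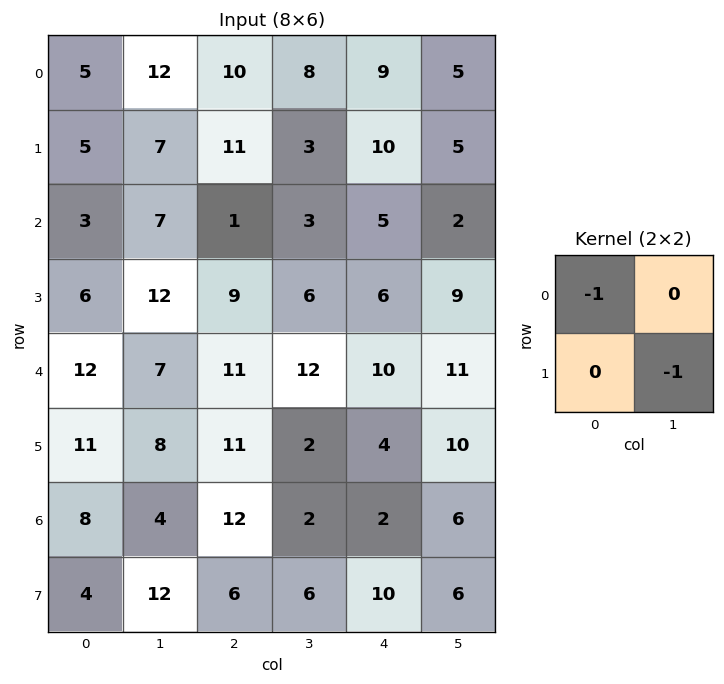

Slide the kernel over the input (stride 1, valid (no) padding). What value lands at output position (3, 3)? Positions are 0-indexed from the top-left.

The receptive field on the input at this output position is [6 6 / 12 10]. Elementwise product with the kernel and sum: 6·-1 + 10·-1.

-16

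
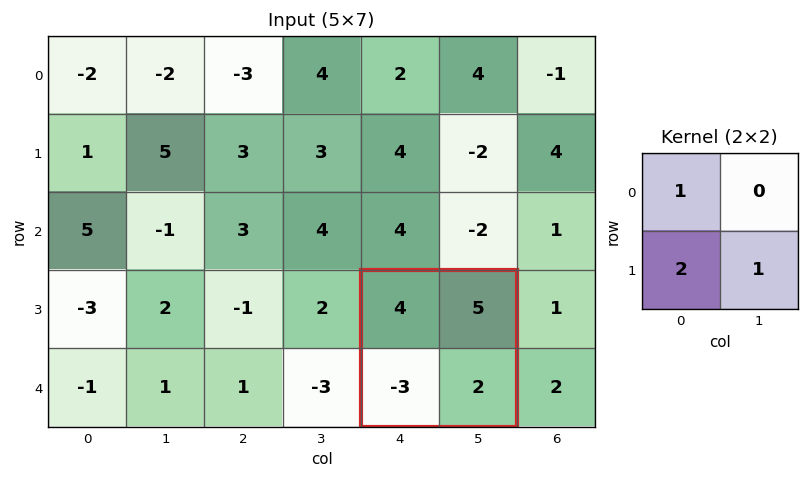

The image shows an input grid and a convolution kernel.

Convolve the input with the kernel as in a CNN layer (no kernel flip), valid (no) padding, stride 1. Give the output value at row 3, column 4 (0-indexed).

0

The receptive field on the input at this output position is [4 5 / -3 2]. Elementwise product with the kernel and sum: 4·1 + -3·2 + 2·1.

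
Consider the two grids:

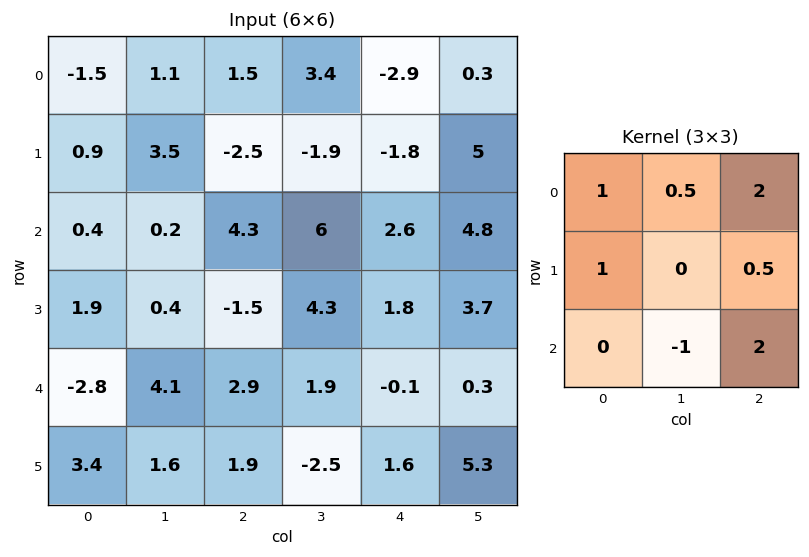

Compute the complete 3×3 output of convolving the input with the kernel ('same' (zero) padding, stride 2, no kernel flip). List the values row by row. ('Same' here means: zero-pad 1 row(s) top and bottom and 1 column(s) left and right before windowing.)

Output[0,0]: The receptive field on the zero-padded input at this output position is [0 0 0 / 0 -1.5 1.1 / 0 0.9 3.5]. Elementwise product with the kernel and sum: 0·1 + 0·0.5 + 0·2 + 0·1 + 1.1·0.5 + 0.9·-1 + 3.5·2.

6.65 1.5 15.35
6.45 11.75 21.2
3.6 6.4 23.65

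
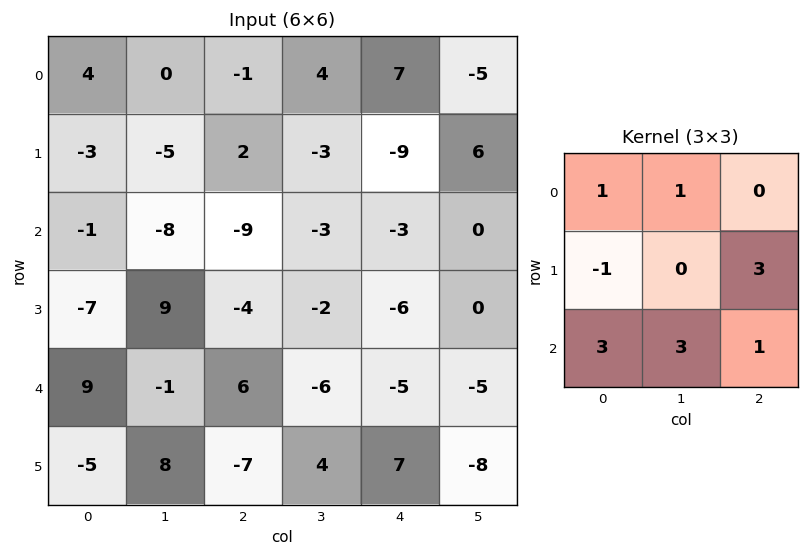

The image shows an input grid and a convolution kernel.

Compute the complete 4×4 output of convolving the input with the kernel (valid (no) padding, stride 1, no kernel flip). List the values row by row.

Output[0,0]: The receptive field on the input at this output position is [4 0 -1 / -3 -5 2 / -1 -8 -9]. Elementwise product with the kernel and sum: 4·1 + 0·1 + -3·-1 + 2·3 + -1·3 + -8·3 + -9·1.
Output[0,1]: The receptive field on the input at this output position is [0 -1 4 / -5 2 -3 / -8 -9 -3]. Elementwise product with the kernel and sum: 0·1 + -1·1 + -5·-1 + -3·3 + -8·3 + -9·3 + -3·1.

-23 -59 -65 14
-32 9 -25 -33
16 -23 -31 -42
13 -5 -29 8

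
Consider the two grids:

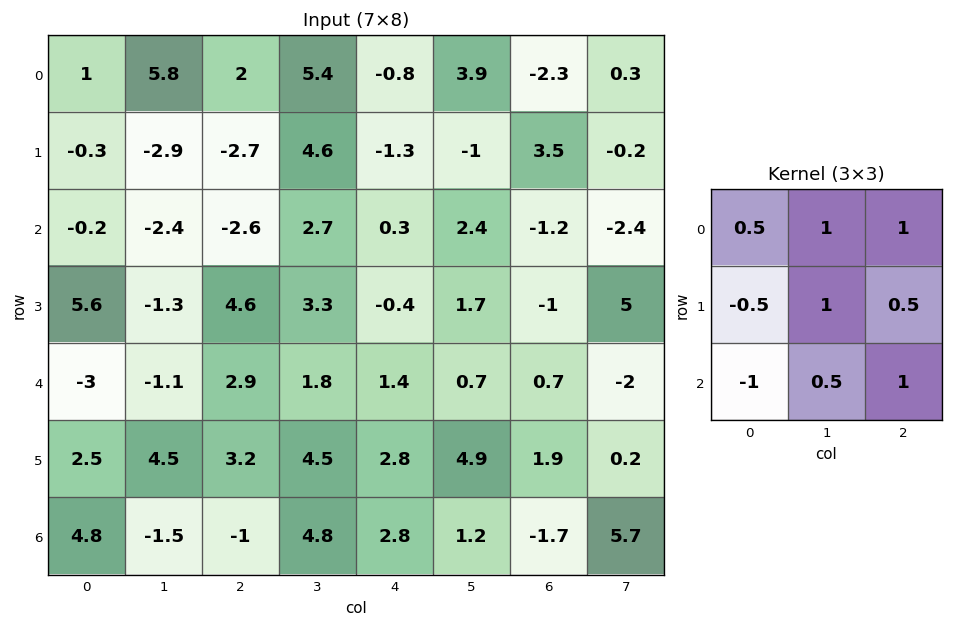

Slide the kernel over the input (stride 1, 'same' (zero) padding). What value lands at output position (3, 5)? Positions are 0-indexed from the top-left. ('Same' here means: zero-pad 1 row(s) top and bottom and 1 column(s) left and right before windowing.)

2.4

The receptive field on the zero-padded input at this output position is [0.3 2.4 -1.2 / -0.4 1.7 -1 / 1.4 0.7 0.7]. Elementwise product with the kernel and sum: 0.3·0.5 + 2.4·1 + -1.2·1 + -0.4·-0.5 + 1.7·1 + -1·0.5 + 1.4·-1 + 0.7·0.5 + 0.7·1.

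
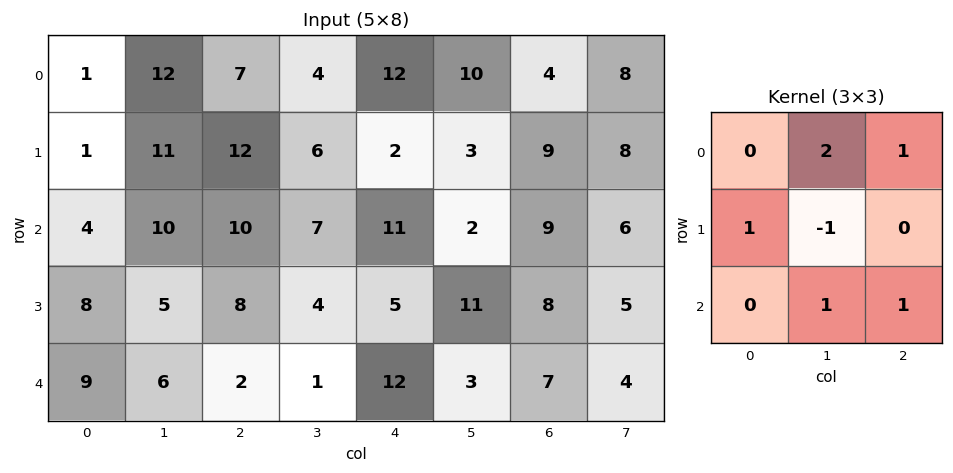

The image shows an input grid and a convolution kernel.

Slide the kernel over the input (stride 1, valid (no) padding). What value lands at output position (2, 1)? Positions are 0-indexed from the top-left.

27

The receptive field on the input at this output position is [10 10 7 / 5 8 4 / 6 2 1]. Elementwise product with the kernel and sum: 10·2 + 7·1 + 5·1 + 8·-1 + 2·1 + 1·1.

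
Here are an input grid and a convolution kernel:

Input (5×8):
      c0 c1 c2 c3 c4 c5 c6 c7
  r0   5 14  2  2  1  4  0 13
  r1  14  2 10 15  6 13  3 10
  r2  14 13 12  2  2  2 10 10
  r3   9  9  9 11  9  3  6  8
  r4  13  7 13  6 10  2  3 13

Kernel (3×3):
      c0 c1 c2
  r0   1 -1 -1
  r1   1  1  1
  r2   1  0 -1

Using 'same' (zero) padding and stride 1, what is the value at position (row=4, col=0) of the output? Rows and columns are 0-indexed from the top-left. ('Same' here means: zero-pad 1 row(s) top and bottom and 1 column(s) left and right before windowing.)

2

The receptive field on the zero-padded input at this output position is [0 9 9 / 0 13 7 / 0 0 0]. Elementwise product with the kernel and sum: 0·1 + 9·-1 + 9·-1 + 0·1 + 13·1 + 7·1 + 0·1 + 0·-1.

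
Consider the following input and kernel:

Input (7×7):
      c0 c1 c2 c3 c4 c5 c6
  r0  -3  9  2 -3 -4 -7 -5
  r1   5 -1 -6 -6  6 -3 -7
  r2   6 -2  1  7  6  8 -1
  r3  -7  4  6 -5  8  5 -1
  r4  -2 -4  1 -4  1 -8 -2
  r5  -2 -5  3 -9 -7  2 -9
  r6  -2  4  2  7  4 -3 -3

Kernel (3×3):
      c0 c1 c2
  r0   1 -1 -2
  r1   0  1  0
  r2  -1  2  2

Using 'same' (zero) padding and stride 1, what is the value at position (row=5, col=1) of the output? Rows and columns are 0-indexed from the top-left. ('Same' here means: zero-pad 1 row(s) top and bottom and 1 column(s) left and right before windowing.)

The receptive field on the zero-padded input at this output position is [-2 -4 1 / -2 -5 3 / -2 4 2]. Elementwise product with the kernel and sum: -2·1 + -4·-1 + 1·-2 + -5·1 + -2·-1 + 4·2 + 2·2.

9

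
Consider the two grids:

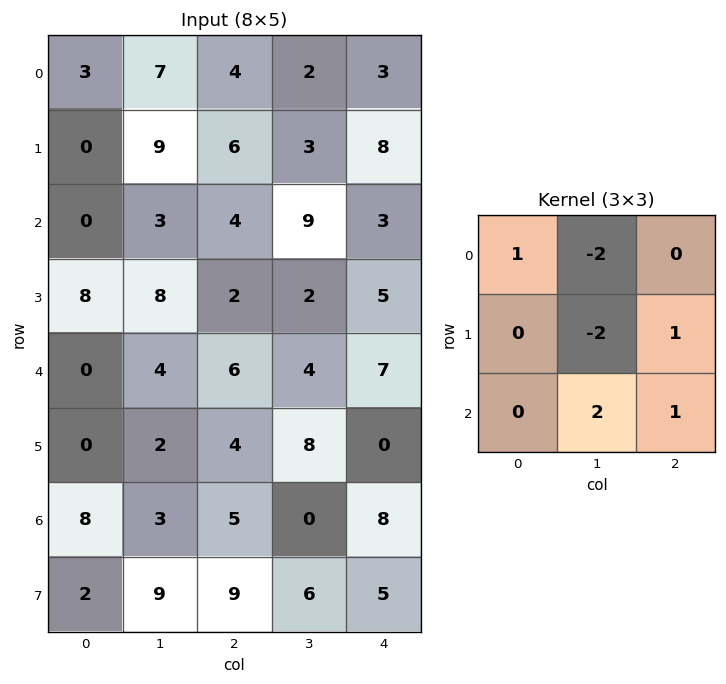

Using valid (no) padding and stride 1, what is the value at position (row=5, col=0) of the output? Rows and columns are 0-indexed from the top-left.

The receptive field on the input at this output position is [0 2 4 / 8 3 5 / 2 9 9]. Elementwise product with the kernel and sum: 0·1 + 2·-2 + 3·-2 + 5·1 + 9·2 + 9·1.

22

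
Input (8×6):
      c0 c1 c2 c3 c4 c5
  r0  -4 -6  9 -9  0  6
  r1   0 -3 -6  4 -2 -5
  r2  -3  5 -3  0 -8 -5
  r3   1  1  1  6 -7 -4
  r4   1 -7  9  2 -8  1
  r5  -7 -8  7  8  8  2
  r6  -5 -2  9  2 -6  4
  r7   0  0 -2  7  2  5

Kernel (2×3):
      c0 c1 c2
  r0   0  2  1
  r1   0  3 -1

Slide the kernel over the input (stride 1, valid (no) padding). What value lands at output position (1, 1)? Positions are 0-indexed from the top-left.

-17

The receptive field on the input at this output position is [-3 -6 4 / 5 -3 0]. Elementwise product with the kernel and sum: -6·2 + 4·1 + -3·3 + 0·-1.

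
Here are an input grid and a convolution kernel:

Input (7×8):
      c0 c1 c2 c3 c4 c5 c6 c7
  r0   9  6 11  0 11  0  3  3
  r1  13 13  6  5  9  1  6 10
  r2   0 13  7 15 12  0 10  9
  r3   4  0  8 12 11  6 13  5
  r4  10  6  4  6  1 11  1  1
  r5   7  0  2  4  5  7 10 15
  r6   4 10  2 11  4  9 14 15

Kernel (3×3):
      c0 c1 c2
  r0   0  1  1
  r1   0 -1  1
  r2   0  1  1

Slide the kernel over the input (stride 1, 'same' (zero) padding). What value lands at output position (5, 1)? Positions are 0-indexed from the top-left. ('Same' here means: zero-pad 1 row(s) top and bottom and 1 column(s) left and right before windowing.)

The receptive field on the zero-padded input at this output position is [10 6 4 / 7 0 2 / 4 10 2]. Elementwise product with the kernel and sum: 6·1 + 4·1 + 0·-1 + 2·1 + 10·1 + 2·1.

24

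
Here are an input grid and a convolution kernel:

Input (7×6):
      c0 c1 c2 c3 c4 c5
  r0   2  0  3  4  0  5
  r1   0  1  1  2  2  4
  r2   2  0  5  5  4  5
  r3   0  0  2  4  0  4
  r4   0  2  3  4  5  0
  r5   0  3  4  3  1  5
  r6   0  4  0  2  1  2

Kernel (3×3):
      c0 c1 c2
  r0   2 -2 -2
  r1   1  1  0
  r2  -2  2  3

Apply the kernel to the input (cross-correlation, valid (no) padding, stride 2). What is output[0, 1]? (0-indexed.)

13

The receptive field on the input at this output position is [3 4 0 / 1 2 2 / 5 5 4]. Elementwise product with the kernel and sum: 3·2 + 4·-2 + 0·-2 + 1·1 + 2·1 + 5·-2 + 5·2 + 4·3.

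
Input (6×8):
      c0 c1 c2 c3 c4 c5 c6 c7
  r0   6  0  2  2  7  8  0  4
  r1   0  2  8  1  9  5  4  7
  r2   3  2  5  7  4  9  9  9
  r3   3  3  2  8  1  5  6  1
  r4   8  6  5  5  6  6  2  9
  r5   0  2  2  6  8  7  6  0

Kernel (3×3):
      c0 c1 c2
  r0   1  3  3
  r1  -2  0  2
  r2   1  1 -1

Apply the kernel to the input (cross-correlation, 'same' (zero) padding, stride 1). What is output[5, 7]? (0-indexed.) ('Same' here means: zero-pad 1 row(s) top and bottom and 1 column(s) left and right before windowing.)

17

The receptive field on the zero-padded input at this output position is [2 9 0 / 6 0 0 / 0 0 0]. Elementwise product with the kernel and sum: 2·1 + 9·3 + 0·3 + 6·-2 + 0·2 + 0·1 + 0·1 + 0·-1.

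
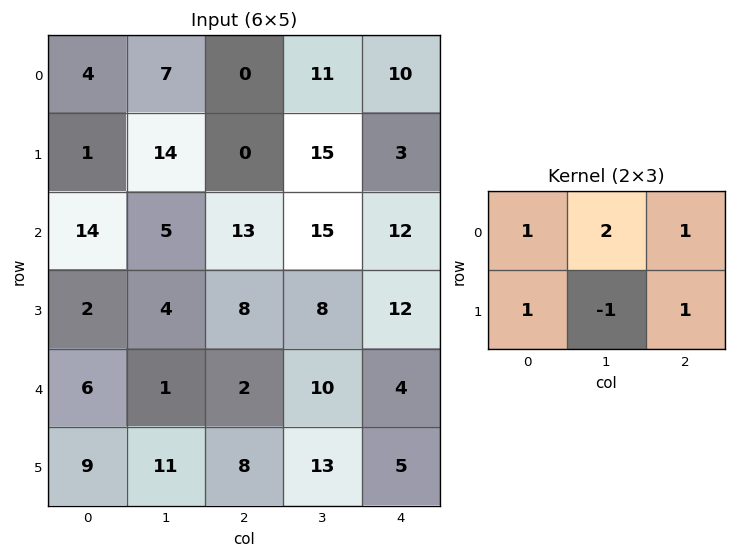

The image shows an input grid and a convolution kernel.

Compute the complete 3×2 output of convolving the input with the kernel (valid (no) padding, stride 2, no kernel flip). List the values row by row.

5 20
43 67
16 26

Output[0,0]: The receptive field on the input at this output position is [4 7 0 / 1 14 0]. Elementwise product with the kernel and sum: 4·1 + 7·2 + 0·1 + 1·1 + 14·-1 + 0·1.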